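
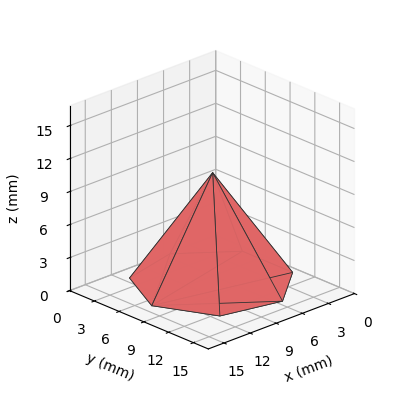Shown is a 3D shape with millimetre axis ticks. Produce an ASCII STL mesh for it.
Reading the render: the shape is a regular 7-sided pyramid, base circumscribed radius ≈ 7 mm, apex at z ≈ 10 mm (dimensions read to the nearest mm from the axis ticks). For the STL, each face is triangulated and given an outward normal.

solid part
  facet normal 0.0000 0.0000 -1.0000
    outer loop
      vertex 5.44 13.82 0.00
      vertex 11.36 12.47 0.00
      vertex 14.00 7.00 0.00
    endloop
  endfacet
  facet normal 0.0000 0.0000 -1.0000
    outer loop
      vertex 0.69 10.04 0.00
      vertex 5.44 13.82 0.00
      vertex 14.00 7.00 0.00
    endloop
  endfacet
  facet normal 0.0000 0.0000 -1.0000
    outer loop
      vertex 0.69 3.96 0.00
      vertex 0.69 10.04 0.00
      vertex 14.00 7.00 0.00
    endloop
  endfacet
  facet normal 0.0000 0.0000 -1.0000
    outer loop
      vertex 5.44 0.18 0.00
      vertex 0.69 3.96 0.00
      vertex 14.00 7.00 0.00
    endloop
  endfacet
  facet normal 0.0000 0.0000 -1.0000
    outer loop
      vertex 11.36 1.53 0.00
      vertex 5.44 0.18 0.00
      vertex 14.00 7.00 0.00
    endloop
  endfacet
  facet normal 0.7618 0.3677 0.5333
    outer loop
      vertex 14.00 7.00 0.00
      vertex 11.36 12.47 0.00
      vertex 7.00 7.00 10.00
    endloop
  endfacet
  facet normal 0.1881 0.8248 0.5332
    outer loop
      vertex 11.36 12.47 0.00
      vertex 5.44 13.82 0.00
      vertex 7.00 7.00 10.00
    endloop
  endfacet
  facet normal -0.5267 0.6618 0.5335
    outer loop
      vertex 5.44 13.82 0.00
      vertex 0.69 10.04 0.00
      vertex 7.00 7.00 10.00
    endloop
  endfacet
  facet normal -0.8457 0.0000 0.5336
    outer loop
      vertex 0.69 10.04 0.00
      vertex 0.69 3.96 0.00
      vertex 7.00 7.00 10.00
    endloop
  endfacet
  facet normal -0.5267 -0.6618 0.5335
    outer loop
      vertex 0.69 3.96 0.00
      vertex 5.44 0.18 0.00
      vertex 7.00 7.00 10.00
    endloop
  endfacet
  facet normal 0.1881 -0.8248 0.5332
    outer loop
      vertex 5.44 0.18 0.00
      vertex 11.36 1.53 0.00
      vertex 7.00 7.00 10.00
    endloop
  endfacet
  facet normal 0.7618 -0.3677 0.5333
    outer loop
      vertex 11.36 1.53 0.00
      vertex 14.00 7.00 0.00
      vertex 7.00 7.00 10.00
    endloop
  endfacet
endsolid part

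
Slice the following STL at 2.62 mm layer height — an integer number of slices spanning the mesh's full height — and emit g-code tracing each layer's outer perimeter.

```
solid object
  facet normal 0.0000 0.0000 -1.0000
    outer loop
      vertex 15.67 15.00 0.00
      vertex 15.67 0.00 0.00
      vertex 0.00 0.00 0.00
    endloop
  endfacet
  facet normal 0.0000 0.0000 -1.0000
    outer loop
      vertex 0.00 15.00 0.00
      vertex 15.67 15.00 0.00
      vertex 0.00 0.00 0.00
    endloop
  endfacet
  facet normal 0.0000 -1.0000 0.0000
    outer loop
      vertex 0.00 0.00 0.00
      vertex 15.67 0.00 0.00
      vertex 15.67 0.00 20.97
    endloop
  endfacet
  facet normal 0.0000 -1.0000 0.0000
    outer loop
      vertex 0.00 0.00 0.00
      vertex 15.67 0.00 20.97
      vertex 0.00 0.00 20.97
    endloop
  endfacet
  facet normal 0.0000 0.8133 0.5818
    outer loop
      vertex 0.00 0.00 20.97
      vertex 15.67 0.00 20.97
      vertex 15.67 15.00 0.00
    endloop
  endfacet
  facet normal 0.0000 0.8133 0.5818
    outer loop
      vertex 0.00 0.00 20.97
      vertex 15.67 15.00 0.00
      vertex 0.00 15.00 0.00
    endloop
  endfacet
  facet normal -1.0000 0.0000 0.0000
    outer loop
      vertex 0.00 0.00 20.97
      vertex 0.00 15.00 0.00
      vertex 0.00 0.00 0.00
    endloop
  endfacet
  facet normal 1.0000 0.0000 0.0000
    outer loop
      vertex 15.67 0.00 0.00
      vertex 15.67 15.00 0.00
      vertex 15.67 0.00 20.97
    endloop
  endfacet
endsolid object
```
; perimeter-only toolpath
G21 ; units = mm
G90 ; absolute positioning
G28 ; home
; layer 1
G0 Z2.62
G0 X0.00 Y0.00
G1 X15.67 Y0.00
G1 X15.67 Y13.12
G1 X0.00 Y13.12
G1 X0.00 Y0.00
; layer 2
G0 Z5.24
G0 X0.00 Y0.00
G1 X15.67 Y0.00
G1 X15.67 Y11.25
G1 X0.00 Y11.25
G1 X0.00 Y0.00
; layer 3
G0 Z7.86
G0 X0.00 Y0.00
G1 X15.67 Y0.00
G1 X15.67 Y9.38
G1 X0.00 Y9.38
G1 X0.00 Y0.00
; layer 4
G0 Z10.48
G0 X0.00 Y0.00
G1 X15.67 Y0.00
G1 X15.67 Y7.50
G1 X0.00 Y7.50
G1 X0.00 Y0.00
; layer 5
G0 Z13.11
G0 X0.00 Y0.00
G1 X15.67 Y0.00
G1 X15.67 Y5.62
G1 X0.00 Y5.62
G1 X0.00 Y0.00
; layer 6
G0 Z15.73
G0 X0.00 Y0.00
G1 X15.67 Y0.00
G1 X15.67 Y3.75
G1 X0.00 Y3.75
G1 X0.00 Y0.00
; layer 7
G0 Z18.35
G0 X0.00 Y0.00
G1 X15.67 Y0.00
G1 X15.67 Y1.88
G1 X0.00 Y1.88
G1 X0.00 Y0.00
M2 ; end

The solid is a wedge (ramp): 15.7 × 15 mm base, rising to 21 mm along the y=0 edge and sloping linearly to z=0 at y=15. Slicing at Δz = 2.62 mm — 8 equal slices spanning the solid's height, so layer i sits at z = i·h/8 — gives 7 non-empty perimeters. Each is a 4-segment closed polygon; G0 lifts to the layer z and rapids to the start vertex, then G1 traces the edges. The cross-section shrinks linearly with z (the slice at the apex is degenerate and omitted).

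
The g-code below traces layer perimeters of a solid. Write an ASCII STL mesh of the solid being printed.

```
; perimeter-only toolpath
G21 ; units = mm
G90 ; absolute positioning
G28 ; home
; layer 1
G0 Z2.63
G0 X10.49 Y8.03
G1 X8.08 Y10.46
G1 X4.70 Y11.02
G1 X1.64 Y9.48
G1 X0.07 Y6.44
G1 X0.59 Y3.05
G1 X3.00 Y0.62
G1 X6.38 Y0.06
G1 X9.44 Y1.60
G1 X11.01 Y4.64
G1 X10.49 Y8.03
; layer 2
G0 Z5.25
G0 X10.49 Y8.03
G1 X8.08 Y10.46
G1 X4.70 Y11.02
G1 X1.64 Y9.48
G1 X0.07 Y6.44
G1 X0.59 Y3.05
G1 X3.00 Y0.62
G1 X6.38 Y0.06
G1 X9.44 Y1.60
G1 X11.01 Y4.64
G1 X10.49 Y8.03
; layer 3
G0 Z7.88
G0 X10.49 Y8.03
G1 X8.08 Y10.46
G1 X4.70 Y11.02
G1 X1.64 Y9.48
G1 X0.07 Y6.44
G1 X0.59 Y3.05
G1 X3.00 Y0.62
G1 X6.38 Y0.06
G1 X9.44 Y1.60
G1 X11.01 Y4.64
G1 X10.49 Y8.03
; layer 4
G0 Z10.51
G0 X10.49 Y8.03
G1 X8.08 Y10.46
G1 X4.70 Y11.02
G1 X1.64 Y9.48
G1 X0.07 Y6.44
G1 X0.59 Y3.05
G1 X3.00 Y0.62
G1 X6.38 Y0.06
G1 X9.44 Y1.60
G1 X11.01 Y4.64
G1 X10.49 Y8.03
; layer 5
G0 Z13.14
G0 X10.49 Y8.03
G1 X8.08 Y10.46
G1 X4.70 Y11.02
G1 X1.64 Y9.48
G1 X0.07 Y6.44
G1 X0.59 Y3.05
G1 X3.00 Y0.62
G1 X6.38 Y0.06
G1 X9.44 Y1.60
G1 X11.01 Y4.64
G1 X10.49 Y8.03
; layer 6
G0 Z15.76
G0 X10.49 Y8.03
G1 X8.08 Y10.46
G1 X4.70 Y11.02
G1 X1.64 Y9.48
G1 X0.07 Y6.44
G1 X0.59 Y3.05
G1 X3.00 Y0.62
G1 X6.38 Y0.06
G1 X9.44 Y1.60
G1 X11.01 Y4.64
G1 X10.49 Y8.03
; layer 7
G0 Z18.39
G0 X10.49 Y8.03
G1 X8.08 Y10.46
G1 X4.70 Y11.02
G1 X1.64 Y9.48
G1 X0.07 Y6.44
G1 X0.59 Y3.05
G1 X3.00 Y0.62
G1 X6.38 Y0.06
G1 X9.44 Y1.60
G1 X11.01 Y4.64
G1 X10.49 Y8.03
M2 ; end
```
solid part
  facet normal 0.0000 0.0000 -1.0000
    outer loop
      vertex 4.70 11.02 0.00
      vertex 8.08 10.46 0.00
      vertex 10.49 8.03 0.00
    endloop
  endfacet
  facet normal 0.0000 0.0000 -1.0000
    outer loop
      vertex 1.64 9.48 0.00
      vertex 4.70 11.02 0.00
      vertex 10.49 8.03 0.00
    endloop
  endfacet
  facet normal 0.0000 0.0000 -1.0000
    outer loop
      vertex 0.07 6.44 0.00
      vertex 1.64 9.48 0.00
      vertex 10.49 8.03 0.00
    endloop
  endfacet
  facet normal 0.0000 0.0000 -1.0000
    outer loop
      vertex 0.59 3.05 0.00
      vertex 0.07 6.44 0.00
      vertex 10.49 8.03 0.00
    endloop
  endfacet
  facet normal 0.0000 0.0000 -1.0000
    outer loop
      vertex 3.00 0.62 0.00
      vertex 0.59 3.05 0.00
      vertex 10.49 8.03 0.00
    endloop
  endfacet
  facet normal 0.0000 0.0000 -1.0000
    outer loop
      vertex 6.38 0.06 0.00
      vertex 3.00 0.62 0.00
      vertex 10.49 8.03 0.00
    endloop
  endfacet
  facet normal 0.0000 0.0000 -1.0000
    outer loop
      vertex 9.44 1.60 0.00
      vertex 6.38 0.06 0.00
      vertex 10.49 8.03 0.00
    endloop
  endfacet
  facet normal 0.0000 0.0000 -1.0000
    outer loop
      vertex 11.01 4.64 0.00
      vertex 9.44 1.60 0.00
      vertex 10.49 8.03 0.00
    endloop
  endfacet
  facet normal 0.0000 0.0000 1.0000
    outer loop
      vertex 10.49 8.03 18.39
      vertex 8.08 10.46 18.39
      vertex 4.70 11.02 18.39
    endloop
  endfacet
  facet normal 0.0000 0.0000 1.0000
    outer loop
      vertex 10.49 8.03 18.39
      vertex 4.70 11.02 18.39
      vertex 1.64 9.48 18.39
    endloop
  endfacet
  facet normal 0.0000 0.0000 1.0000
    outer loop
      vertex 10.49 8.03 18.39
      vertex 1.64 9.48 18.39
      vertex 0.07 6.44 18.39
    endloop
  endfacet
  facet normal 0.0000 0.0000 1.0000
    outer loop
      vertex 10.49 8.03 18.39
      vertex 0.07 6.44 18.39
      vertex 0.59 3.05 18.39
    endloop
  endfacet
  facet normal 0.0000 0.0000 1.0000
    outer loop
      vertex 10.49 8.03 18.39
      vertex 0.59 3.05 18.39
      vertex 3.00 0.62 18.39
    endloop
  endfacet
  facet normal 0.0000 0.0000 1.0000
    outer loop
      vertex 10.49 8.03 18.39
      vertex 3.00 0.62 18.39
      vertex 6.38 0.06 18.39
    endloop
  endfacet
  facet normal 0.0000 0.0000 1.0000
    outer loop
      vertex 10.49 8.03 18.39
      vertex 6.38 0.06 18.39
      vertex 9.44 1.60 18.39
    endloop
  endfacet
  facet normal 0.0000 0.0000 1.0000
    outer loop
      vertex 10.49 8.03 18.39
      vertex 9.44 1.60 18.39
      vertex 11.01 4.64 18.39
    endloop
  endfacet
  facet normal 0.7100 0.7042 0.0000
    outer loop
      vertex 10.49 8.03 0.00
      vertex 8.08 10.46 0.00
      vertex 8.08 10.46 18.39
    endloop
  endfacet
  facet normal 0.7100 0.7042 0.0000
    outer loop
      vertex 10.49 8.03 0.00
      vertex 8.08 10.46 18.39
      vertex 10.49 8.03 18.39
    endloop
  endfacet
  facet normal 0.1635 0.9866 0.0000
    outer loop
      vertex 8.08 10.46 0.00
      vertex 4.70 11.02 0.00
      vertex 4.70 11.02 18.39
    endloop
  endfacet
  facet normal 0.1635 0.9866 0.0000
    outer loop
      vertex 8.08 10.46 0.00
      vertex 4.70 11.02 18.39
      vertex 8.08 10.46 18.39
    endloop
  endfacet
  facet normal -0.4495 0.8933 0.0000
    outer loop
      vertex 4.70 11.02 0.00
      vertex 1.64 9.48 0.00
      vertex 1.64 9.48 18.39
    endloop
  endfacet
  facet normal -0.4495 0.8933 0.0000
    outer loop
      vertex 4.70 11.02 0.00
      vertex 1.64 9.48 18.39
      vertex 4.70 11.02 18.39
    endloop
  endfacet
  facet normal -0.8885 0.4589 0.0000
    outer loop
      vertex 1.64 9.48 0.00
      vertex 0.07 6.44 0.00
      vertex 0.07 6.44 18.39
    endloop
  endfacet
  facet normal -0.8885 0.4589 0.0000
    outer loop
      vertex 1.64 9.48 0.00
      vertex 0.07 6.44 18.39
      vertex 1.64 9.48 18.39
    endloop
  endfacet
  facet normal -0.9884 -0.1516 0.0000
    outer loop
      vertex 0.07 6.44 0.00
      vertex 0.59 3.05 0.00
      vertex 0.59 3.05 18.39
    endloop
  endfacet
  facet normal -0.9884 -0.1516 0.0000
    outer loop
      vertex 0.07 6.44 0.00
      vertex 0.59 3.05 18.39
      vertex 0.07 6.44 18.39
    endloop
  endfacet
  facet normal -0.7100 -0.7042 0.0000
    outer loop
      vertex 0.59 3.05 0.00
      vertex 3.00 0.62 0.00
      vertex 3.00 0.62 18.39
    endloop
  endfacet
  facet normal -0.7100 -0.7042 0.0000
    outer loop
      vertex 0.59 3.05 0.00
      vertex 3.00 0.62 18.39
      vertex 0.59 3.05 18.39
    endloop
  endfacet
  facet normal -0.1635 -0.9866 0.0000
    outer loop
      vertex 3.00 0.62 0.00
      vertex 6.38 0.06 0.00
      vertex 6.38 0.06 18.39
    endloop
  endfacet
  facet normal -0.1635 -0.9866 0.0000
    outer loop
      vertex 3.00 0.62 0.00
      vertex 6.38 0.06 18.39
      vertex 3.00 0.62 18.39
    endloop
  endfacet
  facet normal 0.4495 -0.8933 0.0000
    outer loop
      vertex 6.38 0.06 0.00
      vertex 9.44 1.60 0.00
      vertex 9.44 1.60 18.39
    endloop
  endfacet
  facet normal 0.4495 -0.8933 0.0000
    outer loop
      vertex 6.38 0.06 0.00
      vertex 9.44 1.60 18.39
      vertex 6.38 0.06 18.39
    endloop
  endfacet
  facet normal 0.8885 -0.4589 0.0000
    outer loop
      vertex 9.44 1.60 0.00
      vertex 11.01 4.64 0.00
      vertex 11.01 4.64 18.39
    endloop
  endfacet
  facet normal 0.8885 -0.4589 0.0000
    outer loop
      vertex 9.44 1.60 0.00
      vertex 11.01 4.64 18.39
      vertex 9.44 1.60 18.39
    endloop
  endfacet
  facet normal 0.9884 0.1516 0.0000
    outer loop
      vertex 11.01 4.64 0.00
      vertex 10.49 8.03 0.00
      vertex 10.49 8.03 18.39
    endloop
  endfacet
  facet normal 0.9884 0.1516 0.0000
    outer loop
      vertex 11.01 4.64 0.00
      vertex 10.49 8.03 18.39
      vertex 11.01 4.64 18.39
    endloop
  endfacet
endsolid part

The G0 Z moves step by Δz≈2.63 mm. Every layer's G1 loop is the same polygon, so the solid is a straight extrusion of it from z=0 to z≈18.4. Closing with flat bottom and top caps and triangulating gives 36 facets — a regular 10-sided prism (a cylinder approximated with 10 flat sides), circumscribed radius ≈ 5.54 mm, height ≈ 18.4 mm.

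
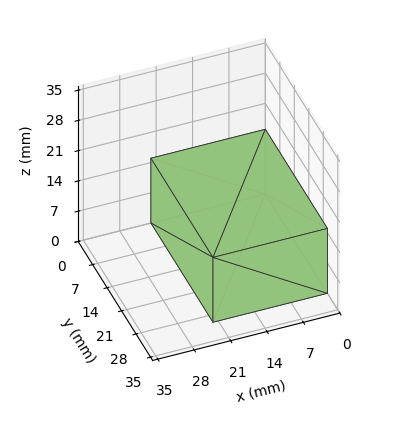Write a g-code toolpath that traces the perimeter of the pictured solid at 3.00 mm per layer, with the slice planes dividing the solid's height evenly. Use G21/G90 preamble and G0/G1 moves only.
Reading the render: the shape is a rectangular box, roughly 22 × 30 mm footprint and 15 mm tall (dimensions read to the nearest mm from the axis ticks). For the g-code, the solid's height is divided into equal slices at the stated Δz and each level perimeter traced with G1 moves after a G0 lift.

; perimeter-only toolpath
G21 ; units = mm
G90 ; absolute positioning
G28 ; home
; layer 1
G0 Z3.00
G0 X0.00 Y0.00
G1 X22.00 Y0.00
G1 X22.00 Y30.00
G1 X0.00 Y30.00
G1 X0.00 Y0.00
; layer 2
G0 Z6.00
G0 X0.00 Y0.00
G1 X22.00 Y0.00
G1 X22.00 Y30.00
G1 X0.00 Y30.00
G1 X0.00 Y0.00
; layer 3
G0 Z9.00
G0 X0.00 Y0.00
G1 X22.00 Y0.00
G1 X22.00 Y30.00
G1 X0.00 Y30.00
G1 X0.00 Y0.00
; layer 4
G0 Z12.00
G0 X0.00 Y0.00
G1 X22.00 Y0.00
G1 X22.00 Y30.00
G1 X0.00 Y30.00
G1 X0.00 Y0.00
; layer 5
G0 Z15.00
G0 X0.00 Y0.00
G1 X22.00 Y0.00
G1 X22.00 Y30.00
G1 X0.00 Y30.00
G1 X0.00 Y0.00
M2 ; end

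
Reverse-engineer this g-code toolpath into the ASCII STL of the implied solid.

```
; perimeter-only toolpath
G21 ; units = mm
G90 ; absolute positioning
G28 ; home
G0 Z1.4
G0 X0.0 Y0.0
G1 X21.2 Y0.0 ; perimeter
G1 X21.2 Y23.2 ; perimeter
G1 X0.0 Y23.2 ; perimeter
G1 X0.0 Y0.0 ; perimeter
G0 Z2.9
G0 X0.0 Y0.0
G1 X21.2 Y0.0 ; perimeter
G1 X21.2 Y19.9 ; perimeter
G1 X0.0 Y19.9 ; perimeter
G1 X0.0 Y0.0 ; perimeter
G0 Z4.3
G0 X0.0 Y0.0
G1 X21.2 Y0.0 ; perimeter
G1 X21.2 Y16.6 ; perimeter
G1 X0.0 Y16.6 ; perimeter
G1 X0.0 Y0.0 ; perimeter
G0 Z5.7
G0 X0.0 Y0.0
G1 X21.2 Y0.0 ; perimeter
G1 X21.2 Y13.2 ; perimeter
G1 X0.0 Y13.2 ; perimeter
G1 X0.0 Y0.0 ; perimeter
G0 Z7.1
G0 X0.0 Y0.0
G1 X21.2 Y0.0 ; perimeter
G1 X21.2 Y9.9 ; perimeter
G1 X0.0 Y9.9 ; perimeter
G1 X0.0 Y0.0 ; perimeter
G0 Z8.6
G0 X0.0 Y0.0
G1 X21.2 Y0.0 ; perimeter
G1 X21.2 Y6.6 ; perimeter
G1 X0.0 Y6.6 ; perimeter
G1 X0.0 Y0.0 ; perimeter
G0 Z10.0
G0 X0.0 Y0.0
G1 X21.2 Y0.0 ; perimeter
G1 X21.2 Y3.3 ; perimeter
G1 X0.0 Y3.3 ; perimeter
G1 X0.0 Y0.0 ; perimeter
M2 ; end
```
solid part
  facet normal 0.0000 0.0000 -1.0000
    outer loop
      vertex 21.2 26.5 0.0
      vertex 21.2 0.0 0.0
      vertex 0.0 0.0 0.0
    endloop
  endfacet
  facet normal 0.0000 0.0000 -1.0000
    outer loop
      vertex 0.0 26.5 0.0
      vertex 21.2 26.5 0.0
      vertex 0.0 0.0 0.0
    endloop
  endfacet
  facet normal 0.0000 -1.0000 0.0000
    outer loop
      vertex 0.0 0.0 0.0
      vertex 21.2 0.0 0.0
      vertex 21.2 0.0 11.4
    endloop
  endfacet
  facet normal 0.0000 -1.0000 0.0000
    outer loop
      vertex 0.0 0.0 0.0
      vertex 21.2 0.0 11.4
      vertex 0.0 0.0 11.4
    endloop
  endfacet
  facet normal 0.0000 0.3952 0.9186
    outer loop
      vertex 0.0 0.0 11.4
      vertex 21.2 0.0 11.4
      vertex 21.2 26.5 0.0
    endloop
  endfacet
  facet normal 0.0000 0.3952 0.9186
    outer loop
      vertex 0.0 0.0 11.4
      vertex 21.2 26.5 0.0
      vertex 0.0 26.5 0.0
    endloop
  endfacet
  facet normal -1.0000 0.0000 0.0000
    outer loop
      vertex 0.0 0.0 11.4
      vertex 0.0 26.5 0.0
      vertex 0.0 0.0 0.0
    endloop
  endfacet
  facet normal 1.0000 0.0000 0.0000
    outer loop
      vertex 21.2 0.0 0.0
      vertex 21.2 26.5 0.0
      vertex 21.2 0.0 11.4
    endloop
  endfacet
endsolid part

The G0 Z moves step by Δz≈1.4 mm. The G1 loops shrink linearly with z, so the solid tapers from its base footprint up to z≈11.4. Closing with a flat bottom cap and the tapered top and triangulating gives 8 facets — a wedge (ramp): 21.2 × 26.5 mm base, rising to 11.4 mm along the y=0 edge and sloping linearly to z=0 at y=26.5.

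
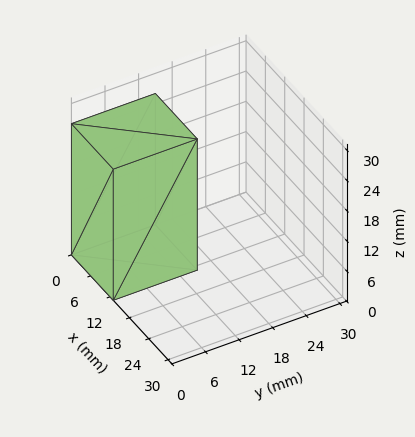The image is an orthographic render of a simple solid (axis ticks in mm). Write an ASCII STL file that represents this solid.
Reading the render: the shape is a rectangular box, roughly 13 × 15 mm footprint and 26 mm tall (dimensions read to the nearest mm from the axis ticks). For the STL, each face is triangulated and given an outward normal.

solid part
  facet normal 0.0000 0.0000 -1.0000
    outer loop
      vertex 13.0 15.0 0.0
      vertex 13.0 0.0 0.0
      vertex 0.0 0.0 0.0
    endloop
  endfacet
  facet normal 0.0000 0.0000 -1.0000
    outer loop
      vertex 0.0 15.0 0.0
      vertex 13.0 15.0 0.0
      vertex 0.0 0.0 0.0
    endloop
  endfacet
  facet normal 0.0000 0.0000 1.0000
    outer loop
      vertex 0.0 0.0 26.0
      vertex 13.0 0.0 26.0
      vertex 13.0 15.0 26.0
    endloop
  endfacet
  facet normal 0.0000 0.0000 1.0000
    outer loop
      vertex 0.0 0.0 26.0
      vertex 13.0 15.0 26.0
      vertex 0.0 15.0 26.0
    endloop
  endfacet
  facet normal 0.0000 -1.0000 0.0000
    outer loop
      vertex 0.0 0.0 0.0
      vertex 13.0 0.0 0.0
      vertex 13.0 0.0 26.0
    endloop
  endfacet
  facet normal 0.0000 -1.0000 0.0000
    outer loop
      vertex 0.0 0.0 0.0
      vertex 13.0 0.0 26.0
      vertex 0.0 0.0 26.0
    endloop
  endfacet
  facet normal 0.0000 1.0000 0.0000
    outer loop
      vertex 13.0 15.0 26.0
      vertex 13.0 15.0 0.0
      vertex 0.0 15.0 0.0
    endloop
  endfacet
  facet normal 0.0000 1.0000 0.0000
    outer loop
      vertex 0.0 15.0 26.0
      vertex 13.0 15.0 26.0
      vertex 0.0 15.0 0.0
    endloop
  endfacet
  facet normal -1.0000 0.0000 0.0000
    outer loop
      vertex 0.0 15.0 26.0
      vertex 0.0 15.0 0.0
      vertex 0.0 0.0 0.0
    endloop
  endfacet
  facet normal -1.0000 0.0000 0.0000
    outer loop
      vertex 0.0 0.0 26.0
      vertex 0.0 15.0 26.0
      vertex 0.0 0.0 0.0
    endloop
  endfacet
  facet normal 1.0000 0.0000 0.0000
    outer loop
      vertex 13.0 0.0 0.0
      vertex 13.0 15.0 0.0
      vertex 13.0 15.0 26.0
    endloop
  endfacet
  facet normal 1.0000 0.0000 0.0000
    outer loop
      vertex 13.0 0.0 0.0
      vertex 13.0 15.0 26.0
      vertex 13.0 0.0 26.0
    endloop
  endfacet
endsolid part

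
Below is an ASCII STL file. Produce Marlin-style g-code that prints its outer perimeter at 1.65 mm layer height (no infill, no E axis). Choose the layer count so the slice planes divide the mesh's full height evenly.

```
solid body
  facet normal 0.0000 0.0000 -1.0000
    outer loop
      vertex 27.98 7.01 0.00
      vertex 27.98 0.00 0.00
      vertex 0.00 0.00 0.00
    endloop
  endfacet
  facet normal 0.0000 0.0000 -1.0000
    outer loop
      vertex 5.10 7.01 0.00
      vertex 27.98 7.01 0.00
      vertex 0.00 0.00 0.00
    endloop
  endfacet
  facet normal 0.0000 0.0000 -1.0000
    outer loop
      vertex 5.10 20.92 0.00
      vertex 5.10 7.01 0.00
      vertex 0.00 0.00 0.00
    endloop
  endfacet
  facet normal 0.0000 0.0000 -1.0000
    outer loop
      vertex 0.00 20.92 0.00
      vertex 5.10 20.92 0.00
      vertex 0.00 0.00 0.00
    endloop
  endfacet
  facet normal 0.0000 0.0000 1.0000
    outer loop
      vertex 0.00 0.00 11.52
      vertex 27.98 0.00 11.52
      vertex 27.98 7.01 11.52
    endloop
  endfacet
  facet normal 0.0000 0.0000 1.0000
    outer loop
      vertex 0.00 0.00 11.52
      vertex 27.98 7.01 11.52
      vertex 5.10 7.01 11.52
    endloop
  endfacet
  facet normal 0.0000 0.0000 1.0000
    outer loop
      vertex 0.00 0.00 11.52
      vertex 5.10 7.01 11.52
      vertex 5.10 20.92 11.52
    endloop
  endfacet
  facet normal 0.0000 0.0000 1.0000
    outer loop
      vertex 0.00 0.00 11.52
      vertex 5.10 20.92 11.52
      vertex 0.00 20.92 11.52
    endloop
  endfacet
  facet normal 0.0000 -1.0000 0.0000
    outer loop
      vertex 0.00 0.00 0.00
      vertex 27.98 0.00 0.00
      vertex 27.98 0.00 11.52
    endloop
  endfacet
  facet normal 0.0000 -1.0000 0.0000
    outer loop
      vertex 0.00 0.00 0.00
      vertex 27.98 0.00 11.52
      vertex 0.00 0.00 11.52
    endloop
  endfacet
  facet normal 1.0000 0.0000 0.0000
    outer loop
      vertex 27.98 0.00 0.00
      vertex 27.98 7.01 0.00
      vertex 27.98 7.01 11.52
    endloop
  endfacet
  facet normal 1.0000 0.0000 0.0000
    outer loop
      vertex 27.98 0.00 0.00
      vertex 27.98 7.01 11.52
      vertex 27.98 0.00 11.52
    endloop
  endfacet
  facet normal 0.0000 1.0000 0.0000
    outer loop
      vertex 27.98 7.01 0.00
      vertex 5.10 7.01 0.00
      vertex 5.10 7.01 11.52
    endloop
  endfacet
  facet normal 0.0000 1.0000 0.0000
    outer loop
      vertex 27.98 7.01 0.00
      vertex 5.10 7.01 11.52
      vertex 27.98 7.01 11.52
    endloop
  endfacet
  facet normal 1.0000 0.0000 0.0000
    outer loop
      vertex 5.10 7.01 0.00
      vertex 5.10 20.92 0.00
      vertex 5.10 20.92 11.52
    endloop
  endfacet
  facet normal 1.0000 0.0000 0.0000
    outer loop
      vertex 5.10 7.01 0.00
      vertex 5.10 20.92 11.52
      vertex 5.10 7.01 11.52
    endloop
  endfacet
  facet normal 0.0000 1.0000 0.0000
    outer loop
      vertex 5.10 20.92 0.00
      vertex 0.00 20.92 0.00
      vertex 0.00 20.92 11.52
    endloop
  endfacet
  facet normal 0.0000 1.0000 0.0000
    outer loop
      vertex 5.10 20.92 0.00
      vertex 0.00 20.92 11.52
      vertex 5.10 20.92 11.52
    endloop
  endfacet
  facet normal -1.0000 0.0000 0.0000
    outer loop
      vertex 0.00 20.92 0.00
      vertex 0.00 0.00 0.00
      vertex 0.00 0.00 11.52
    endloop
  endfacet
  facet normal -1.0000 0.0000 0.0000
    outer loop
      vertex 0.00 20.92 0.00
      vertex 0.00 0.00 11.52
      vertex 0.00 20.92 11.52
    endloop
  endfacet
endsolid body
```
; perimeter-only toolpath
G21 ; units = mm
G90 ; absolute positioning
G28 ; home
; layer 1
G0 Z1.65
G0 X0.00 Y0.00
G1 X27.98 Y0.00
G1 X27.98 Y7.01
G1 X5.10 Y7.01
G1 X5.10 Y20.92
G1 X0.00 Y20.92
G1 X0.00 Y0.00
; layer 2
G0 Z3.29
G0 X0.00 Y0.00
G1 X27.98 Y0.00
G1 X27.98 Y7.01
G1 X5.10 Y7.01
G1 X5.10 Y20.92
G1 X0.00 Y20.92
G1 X0.00 Y0.00
; layer 3
G0 Z4.94
G0 X0.00 Y0.00
G1 X27.98 Y0.00
G1 X27.98 Y7.01
G1 X5.10 Y7.01
G1 X5.10 Y20.92
G1 X0.00 Y20.92
G1 X0.00 Y0.00
; layer 4
G0 Z6.58
G0 X0.00 Y0.00
G1 X27.98 Y0.00
G1 X27.98 Y7.01
G1 X5.10 Y7.01
G1 X5.10 Y20.92
G1 X0.00 Y20.92
G1 X0.00 Y0.00
; layer 5
G0 Z8.23
G0 X0.00 Y0.00
G1 X27.98 Y0.00
G1 X27.98 Y7.01
G1 X5.10 Y7.01
G1 X5.10 Y20.92
G1 X0.00 Y20.92
G1 X0.00 Y0.00
; layer 6
G0 Z9.87
G0 X0.00 Y0.00
G1 X27.98 Y0.00
G1 X27.98 Y7.01
G1 X5.10 Y7.01
G1 X5.10 Y20.92
G1 X0.00 Y20.92
G1 X0.00 Y0.00
; layer 7
G0 Z11.52
G0 X0.00 Y0.00
G1 X27.98 Y0.00
G1 X27.98 Y7.01
G1 X5.10 Y7.01
G1 X5.10 Y20.92
G1 X0.00 Y20.92
G1 X0.00 Y0.00
M2 ; end

The solid is an L-shaped prism: outer 28 × 20.9 mm, arm thicknesses ≈ 7.01 mm (horizontal) and 5.1 mm (vertical), extruded 11.5 mm in z. Slicing at Δz = 1.65 mm — 7 equal slices spanning the solid's height, so layer i sits at z = i·h/7 — gives 7 non-empty perimeters. Each is a 6-segment closed polygon; G0 lifts to the layer z and rapids to the start vertex, then G1 traces the edges.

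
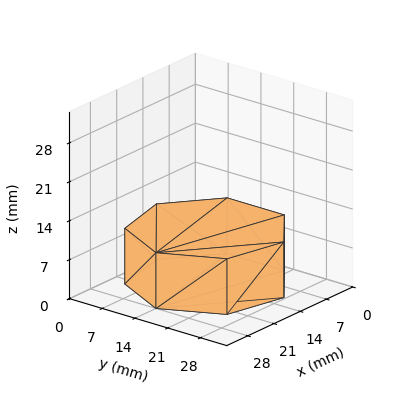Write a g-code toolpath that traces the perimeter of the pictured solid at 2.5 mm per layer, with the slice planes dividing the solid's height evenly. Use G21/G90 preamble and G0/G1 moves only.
Reading the render: the shape is a regular 7-sided prism (a cylinder approximated with 7 flat sides), circumscribed radius ≈ 14 mm, height ≈ 10 mm (dimensions read to the nearest mm from the axis ticks). For the g-code, the solid's height is divided into equal slices at the stated Δz and each level perimeter traced with G1 moves after a G0 lift.

; perimeter-only toolpath
G21 ; units = mm
G90 ; absolute positioning
G28 ; home
; layer 1
G0 Z2.5
G0 X28.0 Y14.0
G1 X22.7 Y24.9
G1 X10.9 Y27.6
G1 X1.4 Y20.1
G1 X1.4 Y7.9
G1 X10.9 Y0.4
G1 X22.7 Y3.1
G1 X28.0 Y14.0
; layer 2
G0 Z5.0
G0 X28.0 Y14.0
G1 X22.7 Y24.9
G1 X10.9 Y27.6
G1 X1.4 Y20.1
G1 X1.4 Y7.9
G1 X10.9 Y0.4
G1 X22.7 Y3.1
G1 X28.0 Y14.0
; layer 3
G0 Z7.5
G0 X28.0 Y14.0
G1 X22.7 Y24.9
G1 X10.9 Y27.6
G1 X1.4 Y20.1
G1 X1.4 Y7.9
G1 X10.9 Y0.4
G1 X22.7 Y3.1
G1 X28.0 Y14.0
; layer 4
G0 Z10.0
G0 X28.0 Y14.0
G1 X22.7 Y24.9
G1 X10.9 Y27.6
G1 X1.4 Y20.1
G1 X1.4 Y7.9
G1 X10.9 Y0.4
G1 X22.7 Y3.1
G1 X28.0 Y14.0
M2 ; end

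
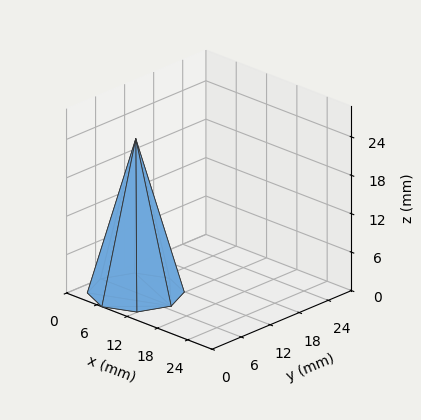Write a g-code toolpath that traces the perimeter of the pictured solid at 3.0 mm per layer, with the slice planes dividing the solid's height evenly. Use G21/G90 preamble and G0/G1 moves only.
Reading the render: the shape is a regular 8-sided pyramid, base circumscribed radius ≈ 7 mm, apex at z ≈ 24 mm (dimensions read to the nearest mm from the axis ticks). For the g-code, the solid's height is divided into equal slices at the stated Δz and each level perimeter traced with G1 moves after a G0 lift.

; perimeter-only toolpath
G21 ; units = mm
G90 ; absolute positioning
G28 ; home
; layer 1
G0 Z3.0
G0 X13.1 Y7.0
G1 X11.3 Y11.3
G1 X7.0 Y13.1
G1 X2.7 Y11.3
G1 X0.9 Y7.0
G1 X2.7 Y2.7
G1 X7.0 Y0.9
G1 X11.3 Y2.7
G1 X13.1 Y7.0
; layer 2
G0 Z6.0
G0 X12.2 Y7.0
G1 X10.7 Y10.7
G1 X7.0 Y12.2
G1 X3.3 Y10.7
G1 X1.8 Y7.0
G1 X3.3 Y3.3
G1 X7.0 Y1.8
G1 X10.7 Y3.3
G1 X12.2 Y7.0
; layer 3
G0 Z9.0
G0 X11.4 Y7.0
G1 X10.1 Y10.1
G1 X7.0 Y11.4
G1 X3.9 Y10.1
G1 X2.6 Y7.0
G1 X3.9 Y3.9
G1 X7.0 Y2.6
G1 X10.1 Y3.9
G1 X11.4 Y7.0
; layer 4
G0 Z12.0
G0 X10.5 Y7.0
G1 X9.4 Y9.4
G1 X7.0 Y10.5
G1 X4.5 Y9.4
G1 X3.5 Y7.0
G1 X4.5 Y4.5
G1 X7.0 Y3.5
G1 X9.4 Y4.5
G1 X10.5 Y7.0
; layer 5
G0 Z15.0
G0 X9.6 Y7.0
G1 X8.8 Y8.8
G1 X7.0 Y9.6
G1 X5.2 Y8.8
G1 X4.4 Y7.0
G1 X5.2 Y5.2
G1 X7.0 Y4.4
G1 X8.8 Y5.2
G1 X9.6 Y7.0
; layer 6
G0 Z18.0
G0 X8.8 Y7.0
G1 X8.2 Y8.2
G1 X7.0 Y8.8
G1 X5.8 Y8.2
G1 X5.2 Y7.0
G1 X5.8 Y5.8
G1 X7.0 Y5.2
G1 X8.2 Y5.8
G1 X8.8 Y7.0
; layer 7
G0 Z21.0
G0 X7.9 Y7.0
G1 X7.6 Y7.6
G1 X7.0 Y7.9
G1 X6.4 Y7.6
G1 X6.1 Y7.0
G1 X6.4 Y6.4
G1 X7.0 Y6.1
G1 X7.6 Y6.4
G1 X7.9 Y7.0
M2 ; end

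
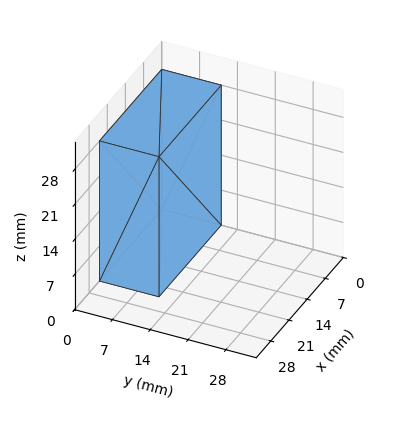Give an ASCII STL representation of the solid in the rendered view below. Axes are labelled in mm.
Reading the render: the shape is a rectangular box, roughly 24 × 11 mm footprint and 28 mm tall (dimensions read to the nearest mm from the axis ticks). For the STL, each face is triangulated and given an outward normal.

solid part
  facet normal 0.0000 0.0000 -1.0000
    outer loop
      vertex 24.0 11.0 0.0
      vertex 24.0 0.0 0.0
      vertex 0.0 0.0 0.0
    endloop
  endfacet
  facet normal 0.0000 0.0000 -1.0000
    outer loop
      vertex 0.0 11.0 0.0
      vertex 24.0 11.0 0.0
      vertex 0.0 0.0 0.0
    endloop
  endfacet
  facet normal 0.0000 0.0000 1.0000
    outer loop
      vertex 0.0 0.0 28.0
      vertex 24.0 0.0 28.0
      vertex 24.0 11.0 28.0
    endloop
  endfacet
  facet normal 0.0000 0.0000 1.0000
    outer loop
      vertex 0.0 0.0 28.0
      vertex 24.0 11.0 28.0
      vertex 0.0 11.0 28.0
    endloop
  endfacet
  facet normal 0.0000 -1.0000 0.0000
    outer loop
      vertex 0.0 0.0 0.0
      vertex 24.0 0.0 0.0
      vertex 24.0 0.0 28.0
    endloop
  endfacet
  facet normal 0.0000 -1.0000 0.0000
    outer loop
      vertex 0.0 0.0 0.0
      vertex 24.0 0.0 28.0
      vertex 0.0 0.0 28.0
    endloop
  endfacet
  facet normal 0.0000 1.0000 0.0000
    outer loop
      vertex 24.0 11.0 28.0
      vertex 24.0 11.0 0.0
      vertex 0.0 11.0 0.0
    endloop
  endfacet
  facet normal 0.0000 1.0000 0.0000
    outer loop
      vertex 0.0 11.0 28.0
      vertex 24.0 11.0 28.0
      vertex 0.0 11.0 0.0
    endloop
  endfacet
  facet normal -1.0000 0.0000 0.0000
    outer loop
      vertex 0.0 11.0 28.0
      vertex 0.0 11.0 0.0
      vertex 0.0 0.0 0.0
    endloop
  endfacet
  facet normal -1.0000 0.0000 0.0000
    outer loop
      vertex 0.0 0.0 28.0
      vertex 0.0 11.0 28.0
      vertex 0.0 0.0 0.0
    endloop
  endfacet
  facet normal 1.0000 0.0000 0.0000
    outer loop
      vertex 24.0 0.0 0.0
      vertex 24.0 11.0 0.0
      vertex 24.0 11.0 28.0
    endloop
  endfacet
  facet normal 1.0000 0.0000 0.0000
    outer loop
      vertex 24.0 0.0 0.0
      vertex 24.0 11.0 28.0
      vertex 24.0 0.0 28.0
    endloop
  endfacet
endsolid part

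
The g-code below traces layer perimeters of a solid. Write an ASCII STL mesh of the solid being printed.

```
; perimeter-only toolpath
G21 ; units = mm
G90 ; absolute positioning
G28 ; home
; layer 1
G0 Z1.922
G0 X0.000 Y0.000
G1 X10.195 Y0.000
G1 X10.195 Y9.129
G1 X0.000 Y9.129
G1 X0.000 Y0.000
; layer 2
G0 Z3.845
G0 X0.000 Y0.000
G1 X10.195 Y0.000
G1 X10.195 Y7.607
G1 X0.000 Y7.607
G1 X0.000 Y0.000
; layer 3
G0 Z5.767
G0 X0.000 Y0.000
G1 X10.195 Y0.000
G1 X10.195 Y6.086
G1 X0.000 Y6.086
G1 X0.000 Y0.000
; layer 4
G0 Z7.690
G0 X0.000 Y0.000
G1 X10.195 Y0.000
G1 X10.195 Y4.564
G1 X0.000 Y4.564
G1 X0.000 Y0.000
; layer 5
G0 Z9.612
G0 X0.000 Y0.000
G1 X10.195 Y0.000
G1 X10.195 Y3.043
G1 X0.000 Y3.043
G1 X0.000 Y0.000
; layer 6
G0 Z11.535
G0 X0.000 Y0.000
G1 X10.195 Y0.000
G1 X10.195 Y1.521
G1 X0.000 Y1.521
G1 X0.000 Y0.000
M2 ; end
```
solid part
  facet normal 0.0000 0.0000 -1.0000
    outer loop
      vertex 10.195 10.650 0.000
      vertex 10.195 0.000 0.000
      vertex 0.000 0.000 0.000
    endloop
  endfacet
  facet normal 0.0000 0.0000 -1.0000
    outer loop
      vertex 0.000 10.650 0.000
      vertex 10.195 10.650 0.000
      vertex 0.000 0.000 0.000
    endloop
  endfacet
  facet normal 0.0000 -1.0000 0.0000
    outer loop
      vertex 0.000 0.000 0.000
      vertex 10.195 0.000 0.000
      vertex 10.195 0.000 13.457
    endloop
  endfacet
  facet normal 0.0000 -1.0000 0.0000
    outer loop
      vertex 0.000 0.000 0.000
      vertex 10.195 0.000 13.457
      vertex 0.000 0.000 13.457
    endloop
  endfacet
  facet normal 0.0000 0.7841 0.6206
    outer loop
      vertex 0.000 0.000 13.457
      vertex 10.195 0.000 13.457
      vertex 10.195 10.650 0.000
    endloop
  endfacet
  facet normal 0.0000 0.7841 0.6206
    outer loop
      vertex 0.000 0.000 13.457
      vertex 10.195 10.650 0.000
      vertex 0.000 10.650 0.000
    endloop
  endfacet
  facet normal -1.0000 0.0000 0.0000
    outer loop
      vertex 0.000 0.000 13.457
      vertex 0.000 10.650 0.000
      vertex 0.000 0.000 0.000
    endloop
  endfacet
  facet normal 1.0000 0.0000 0.0000
    outer loop
      vertex 10.195 0.000 0.000
      vertex 10.195 10.650 0.000
      vertex 10.195 0.000 13.457
    endloop
  endfacet
endsolid part

The G0 Z moves step by Δz≈1.922 mm. The G1 loops shrink linearly with z, so the solid tapers from its base footprint up to z≈13.5. Closing with a flat bottom cap and the tapered top and triangulating gives 8 facets — a wedge (ramp): 10.2 × 10.7 mm base, rising to 13.5 mm along the y=0 edge and sloping linearly to z=0 at y=10.7.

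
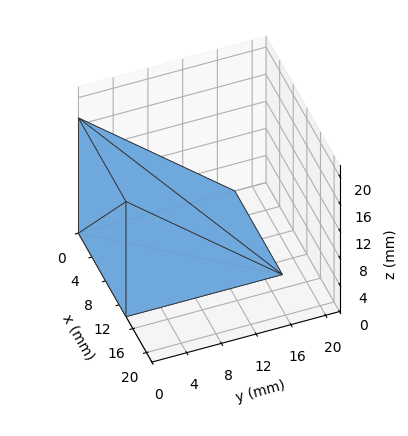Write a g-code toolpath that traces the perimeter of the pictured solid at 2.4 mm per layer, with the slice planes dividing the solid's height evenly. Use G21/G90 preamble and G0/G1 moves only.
Reading the render: the shape is a wedge (ramp): 14 × 18 mm base, rising to 17 mm along the y=0 edge and sloping linearly to z=0 at y=18 (dimensions read to the nearest mm from the axis ticks). For the g-code, the solid's height is divided into equal slices at the stated Δz and each level perimeter traced with G1 moves after a G0 lift.

; perimeter-only toolpath
G21 ; units = mm
G90 ; absolute positioning
G28 ; home
; layer 1
G0 Z2.4
G0 X0.0 Y0.0
G1 X14.0 Y0.0
G1 X14.0 Y15.4
G1 X0.0 Y15.4
G1 X0.0 Y0.0
; layer 2
G0 Z4.9
G0 X0.0 Y0.0
G1 X14.0 Y0.0
G1 X14.0 Y12.9
G1 X0.0 Y12.9
G1 X0.0 Y0.0
; layer 3
G0 Z7.3
G0 X0.0 Y0.0
G1 X14.0 Y0.0
G1 X14.0 Y10.3
G1 X0.0 Y10.3
G1 X0.0 Y0.0
; layer 4
G0 Z9.7
G0 X0.0 Y0.0
G1 X14.0 Y0.0
G1 X14.0 Y7.7
G1 X0.0 Y7.7
G1 X0.0 Y0.0
; layer 5
G0 Z12.1
G0 X0.0 Y0.0
G1 X14.0 Y0.0
G1 X14.0 Y5.1
G1 X0.0 Y5.1
G1 X0.0 Y0.0
; layer 6
G0 Z14.6
G0 X0.0 Y0.0
G1 X14.0 Y0.0
G1 X14.0 Y2.6
G1 X0.0 Y2.6
G1 X0.0 Y0.0
M2 ; end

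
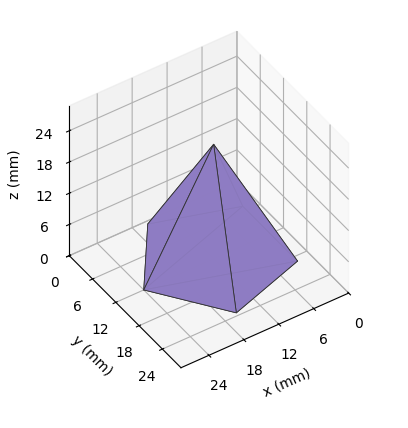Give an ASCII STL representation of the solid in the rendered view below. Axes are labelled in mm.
Reading the render: the shape is a regular 5-sided pyramid, base circumscribed radius ≈ 12 mm, apex at z ≈ 22 mm (dimensions read to the nearest mm from the axis ticks). For the STL, each face is triangulated and given an outward normal.

solid part
  facet normal 0.0000 0.0000 -1.0000
    outer loop
      vertex 2.292 19.053 0.000
      vertex 15.708 23.413 0.000
      vertex 24.000 12.000 0.000
    endloop
  endfacet
  facet normal 0.0000 0.0000 -1.0000
    outer loop
      vertex 2.292 4.947 0.000
      vertex 2.292 19.053 0.000
      vertex 24.000 12.000 0.000
    endloop
  endfacet
  facet normal 0.0000 0.0000 -1.0000
    outer loop
      vertex 15.708 0.587 0.000
      vertex 2.292 4.947 0.000
      vertex 24.000 12.000 0.000
    endloop
  endfacet
  facet normal 0.7402 0.5378 0.4037
    outer loop
      vertex 24.000 12.000 0.000
      vertex 15.708 23.413 0.000
      vertex 12.000 12.000 22.000
    endloop
  endfacet
  facet normal -0.2828 0.8701 0.4037
    outer loop
      vertex 15.708 23.413 0.000
      vertex 2.292 19.053 0.000
      vertex 12.000 12.000 22.000
    endloop
  endfacet
  facet normal -0.9149 0.0000 0.4037
    outer loop
      vertex 2.292 19.053 0.000
      vertex 2.292 4.947 0.000
      vertex 12.000 12.000 22.000
    endloop
  endfacet
  facet normal -0.2828 -0.8701 0.4037
    outer loop
      vertex 2.292 4.947 0.000
      vertex 15.708 0.587 0.000
      vertex 12.000 12.000 22.000
    endloop
  endfacet
  facet normal 0.7402 -0.5378 0.4037
    outer loop
      vertex 15.708 0.587 0.000
      vertex 24.000 12.000 0.000
      vertex 12.000 12.000 22.000
    endloop
  endfacet
endsolid part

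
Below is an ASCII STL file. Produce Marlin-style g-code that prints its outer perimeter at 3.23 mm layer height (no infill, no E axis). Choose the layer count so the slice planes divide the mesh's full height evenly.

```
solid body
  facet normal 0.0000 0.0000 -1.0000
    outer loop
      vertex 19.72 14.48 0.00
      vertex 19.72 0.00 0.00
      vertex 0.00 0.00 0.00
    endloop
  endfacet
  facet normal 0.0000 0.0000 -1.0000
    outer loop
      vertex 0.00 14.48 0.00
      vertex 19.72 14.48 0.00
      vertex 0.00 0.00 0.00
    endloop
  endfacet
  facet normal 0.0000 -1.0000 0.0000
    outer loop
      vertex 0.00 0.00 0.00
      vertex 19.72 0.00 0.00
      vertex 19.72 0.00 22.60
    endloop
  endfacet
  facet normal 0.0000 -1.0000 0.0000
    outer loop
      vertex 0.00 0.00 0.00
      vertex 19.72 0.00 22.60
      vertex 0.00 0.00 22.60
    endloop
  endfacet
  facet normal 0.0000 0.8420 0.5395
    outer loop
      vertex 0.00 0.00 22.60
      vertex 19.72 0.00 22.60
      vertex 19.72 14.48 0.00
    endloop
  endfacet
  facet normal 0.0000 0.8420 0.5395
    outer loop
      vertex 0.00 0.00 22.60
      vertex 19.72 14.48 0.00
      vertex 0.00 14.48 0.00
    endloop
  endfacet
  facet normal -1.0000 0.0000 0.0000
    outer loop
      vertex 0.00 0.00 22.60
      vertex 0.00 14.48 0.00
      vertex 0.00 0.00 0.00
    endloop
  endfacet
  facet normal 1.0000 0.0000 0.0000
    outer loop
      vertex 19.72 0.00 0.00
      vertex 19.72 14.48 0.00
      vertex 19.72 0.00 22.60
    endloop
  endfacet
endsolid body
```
; perimeter-only toolpath
G21 ; units = mm
G90 ; absolute positioning
G28 ; home
; layer 1
G0 Z3.23
G0 X0.00 Y0.00
G1 X19.72 Y0.00
G1 X19.72 Y12.41
G1 X0.00 Y12.41
G1 X0.00 Y0.00
; layer 2
G0 Z6.46
G0 X0.00 Y0.00
G1 X19.72 Y0.00
G1 X19.72 Y10.34
G1 X0.00 Y10.34
G1 X0.00 Y0.00
; layer 3
G0 Z9.69
G0 X0.00 Y0.00
G1 X19.72 Y0.00
G1 X19.72 Y8.27
G1 X0.00 Y8.27
G1 X0.00 Y0.00
; layer 4
G0 Z12.91
G0 X0.00 Y0.00
G1 X19.72 Y0.00
G1 X19.72 Y6.21
G1 X0.00 Y6.21
G1 X0.00 Y0.00
; layer 5
G0 Z16.14
G0 X0.00 Y0.00
G1 X19.72 Y0.00
G1 X19.72 Y4.14
G1 X0.00 Y4.14
G1 X0.00 Y0.00
; layer 6
G0 Z19.37
G0 X0.00 Y0.00
G1 X19.72 Y0.00
G1 X19.72 Y2.07
G1 X0.00 Y2.07
G1 X0.00 Y0.00
M2 ; end

The solid is a wedge (ramp): 19.7 × 14.5 mm base, rising to 22.6 mm along the y=0 edge and sloping linearly to z=0 at y=14.5. Slicing at Δz = 3.23 mm — 7 equal slices spanning the solid's height, so layer i sits at z = i·h/7 — gives 6 non-empty perimeters. Each is a 4-segment closed polygon; G0 lifts to the layer z and rapids to the start vertex, then G1 traces the edges. The cross-section shrinks linearly with z (the slice at the apex is degenerate and omitted).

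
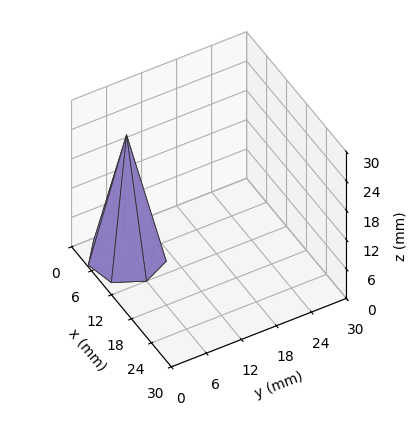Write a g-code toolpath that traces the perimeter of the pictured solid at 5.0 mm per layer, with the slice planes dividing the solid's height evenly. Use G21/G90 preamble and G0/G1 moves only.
Reading the render: the shape is a regular 7-sided pyramid, base circumscribed radius ≈ 6 mm, apex at z ≈ 25 mm (dimensions read to the nearest mm from the axis ticks). For the g-code, the solid's height is divided into equal slices at the stated Δz and each level perimeter traced with G1 moves after a G0 lift.

; perimeter-only toolpath
G21 ; units = mm
G90 ; absolute positioning
G28 ; home
; layer 1
G0 Z5.0
G0 X10.8 Y6.0
G1 X9.0 Y9.8
G1 X5.0 Y10.6
G1 X1.7 Y8.1
G1 X1.7 Y3.9
G1 X5.0 Y1.4
G1 X9.0 Y2.2
G1 X10.8 Y6.0
; layer 2
G0 Z10.0
G0 X9.6 Y6.0
G1 X8.2 Y8.8
G1 X5.2 Y9.5
G1 X2.8 Y7.6
G1 X2.8 Y4.4
G1 X5.2 Y2.5
G1 X8.2 Y3.2
G1 X9.6 Y6.0
; layer 3
G0 Z15.0
G0 X8.4 Y6.0
G1 X7.5 Y7.9
G1 X5.5 Y8.3
G1 X3.8 Y7.0
G1 X3.8 Y5.0
G1 X5.5 Y3.7
G1 X7.5 Y4.1
G1 X8.4 Y6.0
; layer 4
G0 Z20.0
G0 X7.2 Y6.0
G1 X6.7 Y6.9
G1 X5.7 Y7.2
G1 X4.9 Y6.5
G1 X4.9 Y5.5
G1 X5.7 Y4.8
G1 X6.7 Y5.1
G1 X7.2 Y6.0
M2 ; end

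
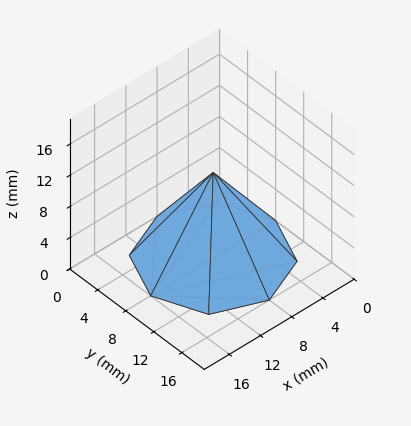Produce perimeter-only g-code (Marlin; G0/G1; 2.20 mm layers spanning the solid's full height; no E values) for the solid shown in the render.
Reading the render: the shape is a regular 8-sided pyramid, base circumscribed radius ≈ 8 mm, apex at z ≈ 11 mm (dimensions read to the nearest mm from the axis ticks). For the g-code, the solid's height is divided into equal slices at the stated Δz and each level perimeter traced with G1 moves after a G0 lift.

; perimeter-only toolpath
G21 ; units = mm
G90 ; absolute positioning
G28 ; home
; layer 1
G0 Z2.20
G0 X14.40 Y8.00
G1 X12.53 Y12.53
G1 X8.00 Y14.40
G1 X3.47 Y12.53
G1 X1.60 Y8.00
G1 X3.47 Y3.47
G1 X8.00 Y1.60
G1 X12.53 Y3.47
G1 X14.40 Y8.00
; layer 2
G0 Z4.40
G0 X12.80 Y8.00
G1 X11.40 Y11.40
G1 X8.00 Y12.80
G1 X4.60 Y11.40
G1 X3.20 Y8.00
G1 X4.60 Y4.60
G1 X8.00 Y3.20
G1 X11.40 Y4.60
G1 X12.80 Y8.00
; layer 3
G0 Z6.60
G0 X11.20 Y8.00
G1 X10.26 Y10.26
G1 X8.00 Y11.20
G1 X5.74 Y10.26
G1 X4.80 Y8.00
G1 X5.74 Y5.74
G1 X8.00 Y4.80
G1 X10.26 Y5.74
G1 X11.20 Y8.00
; layer 4
G0 Z8.80
G0 X9.60 Y8.00
G1 X9.13 Y9.13
G1 X8.00 Y9.60
G1 X6.87 Y9.13
G1 X6.40 Y8.00
G1 X6.87 Y6.87
G1 X8.00 Y6.40
G1 X9.13 Y6.87
G1 X9.60 Y8.00
M2 ; end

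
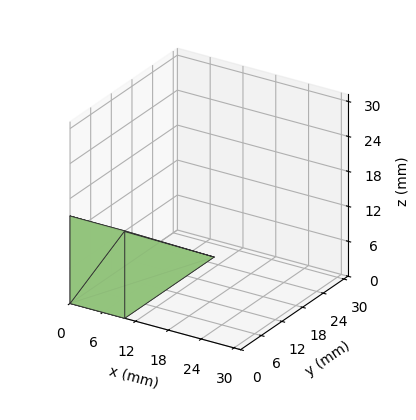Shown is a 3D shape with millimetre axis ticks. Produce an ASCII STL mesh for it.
Reading the render: the shape is a wedge (ramp): 10 × 26 mm base, rising to 15 mm along the y=0 edge and sloping linearly to z=0 at y=26 (dimensions read to the nearest mm from the axis ticks). For the STL, each face is triangulated and given an outward normal.

solid part
  facet normal 0.0000 0.0000 -1.0000
    outer loop
      vertex 10.000 26.000 0.000
      vertex 10.000 0.000 0.000
      vertex 0.000 0.000 0.000
    endloop
  endfacet
  facet normal 0.0000 0.0000 -1.0000
    outer loop
      vertex 0.000 26.000 0.000
      vertex 10.000 26.000 0.000
      vertex 0.000 0.000 0.000
    endloop
  endfacet
  facet normal 0.0000 -1.0000 0.0000
    outer loop
      vertex 0.000 0.000 0.000
      vertex 10.000 0.000 0.000
      vertex 10.000 0.000 15.000
    endloop
  endfacet
  facet normal 0.0000 -1.0000 0.0000
    outer loop
      vertex 0.000 0.000 0.000
      vertex 10.000 0.000 15.000
      vertex 0.000 0.000 15.000
    endloop
  endfacet
  facet normal 0.0000 0.4997 0.8662
    outer loop
      vertex 0.000 0.000 15.000
      vertex 10.000 0.000 15.000
      vertex 10.000 26.000 0.000
    endloop
  endfacet
  facet normal 0.0000 0.4997 0.8662
    outer loop
      vertex 0.000 0.000 15.000
      vertex 10.000 26.000 0.000
      vertex 0.000 26.000 0.000
    endloop
  endfacet
  facet normal -1.0000 0.0000 0.0000
    outer loop
      vertex 0.000 0.000 15.000
      vertex 0.000 26.000 0.000
      vertex 0.000 0.000 0.000
    endloop
  endfacet
  facet normal 1.0000 0.0000 0.0000
    outer loop
      vertex 10.000 0.000 0.000
      vertex 10.000 26.000 0.000
      vertex 10.000 0.000 15.000
    endloop
  endfacet
endsolid part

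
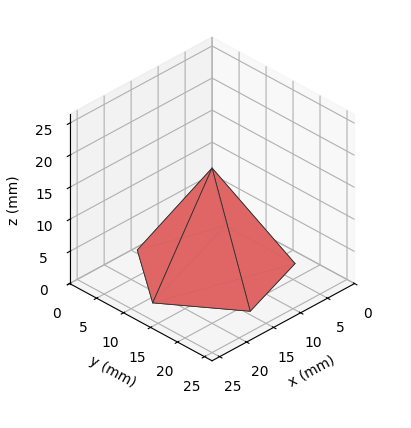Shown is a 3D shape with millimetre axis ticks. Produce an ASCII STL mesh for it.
Reading the render: the shape is a regular 5-sided pyramid, base circumscribed radius ≈ 11 mm, apex at z ≈ 16 mm (dimensions read to the nearest mm from the axis ticks). For the STL, each face is triangulated and given an outward normal.

solid part
  facet normal 0.0000 0.0000 -1.0000
    outer loop
      vertex 2.101 17.466 0.000
      vertex 14.399 21.462 0.000
      vertex 22.000 11.000 0.000
    endloop
  endfacet
  facet normal 0.0000 0.0000 -1.0000
    outer loop
      vertex 2.101 4.534 0.000
      vertex 2.101 17.466 0.000
      vertex 22.000 11.000 0.000
    endloop
  endfacet
  facet normal 0.0000 0.0000 -1.0000
    outer loop
      vertex 14.399 0.538 0.000
      vertex 2.101 4.534 0.000
      vertex 22.000 11.000 0.000
    endloop
  endfacet
  facet normal 0.7070 0.5137 0.4861
    outer loop
      vertex 22.000 11.000 0.000
      vertex 14.399 21.462 0.000
      vertex 11.000 11.000 16.000
    endloop
  endfacet
  facet normal -0.2701 0.8311 0.4861
    outer loop
      vertex 14.399 21.462 0.000
      vertex 2.101 17.466 0.000
      vertex 11.000 11.000 16.000
    endloop
  endfacet
  facet normal -0.8739 0.0000 0.4861
    outer loop
      vertex 2.101 17.466 0.000
      vertex 2.101 4.534 0.000
      vertex 11.000 11.000 16.000
    endloop
  endfacet
  facet normal -0.2701 -0.8311 0.4861
    outer loop
      vertex 2.101 4.534 0.000
      vertex 14.399 0.538 0.000
      vertex 11.000 11.000 16.000
    endloop
  endfacet
  facet normal 0.7070 -0.5137 0.4861
    outer loop
      vertex 14.399 0.538 0.000
      vertex 22.000 11.000 0.000
      vertex 11.000 11.000 16.000
    endloop
  endfacet
endsolid part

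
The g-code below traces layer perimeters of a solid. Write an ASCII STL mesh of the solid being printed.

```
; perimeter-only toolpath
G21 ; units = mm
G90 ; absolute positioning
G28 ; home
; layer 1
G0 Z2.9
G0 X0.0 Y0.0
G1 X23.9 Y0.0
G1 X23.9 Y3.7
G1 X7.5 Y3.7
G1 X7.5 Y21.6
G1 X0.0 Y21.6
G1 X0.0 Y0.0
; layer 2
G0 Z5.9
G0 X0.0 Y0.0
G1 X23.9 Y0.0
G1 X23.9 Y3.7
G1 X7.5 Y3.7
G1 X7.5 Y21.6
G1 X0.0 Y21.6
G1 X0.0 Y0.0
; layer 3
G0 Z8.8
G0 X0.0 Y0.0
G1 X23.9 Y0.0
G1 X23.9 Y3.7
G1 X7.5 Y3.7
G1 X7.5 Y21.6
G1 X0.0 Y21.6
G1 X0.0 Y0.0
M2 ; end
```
solid part
  facet normal 0.0000 0.0000 -1.0000
    outer loop
      vertex 23.9 3.7 0.0
      vertex 23.9 0.0 0.0
      vertex 0.0 0.0 0.0
    endloop
  endfacet
  facet normal 0.0000 0.0000 -1.0000
    outer loop
      vertex 7.5 3.7 0.0
      vertex 23.9 3.7 0.0
      vertex 0.0 0.0 0.0
    endloop
  endfacet
  facet normal 0.0000 0.0000 -1.0000
    outer loop
      vertex 7.5 21.6 0.0
      vertex 7.5 3.7 0.0
      vertex 0.0 0.0 0.0
    endloop
  endfacet
  facet normal 0.0000 0.0000 -1.0000
    outer loop
      vertex 0.0 21.6 0.0
      vertex 7.5 21.6 0.0
      vertex 0.0 0.0 0.0
    endloop
  endfacet
  facet normal 0.0000 0.0000 1.0000
    outer loop
      vertex 0.0 0.0 8.8
      vertex 23.9 0.0 8.8
      vertex 23.9 3.7 8.8
    endloop
  endfacet
  facet normal 0.0000 0.0000 1.0000
    outer loop
      vertex 0.0 0.0 8.8
      vertex 23.9 3.7 8.8
      vertex 7.5 3.7 8.8
    endloop
  endfacet
  facet normal 0.0000 0.0000 1.0000
    outer loop
      vertex 0.0 0.0 8.8
      vertex 7.5 3.7 8.8
      vertex 7.5 21.6 8.8
    endloop
  endfacet
  facet normal 0.0000 0.0000 1.0000
    outer loop
      vertex 0.0 0.0 8.8
      vertex 7.5 21.6 8.8
      vertex 0.0 21.6 8.8
    endloop
  endfacet
  facet normal 0.0000 -1.0000 0.0000
    outer loop
      vertex 0.0 0.0 0.0
      vertex 23.9 0.0 0.0
      vertex 23.9 0.0 8.8
    endloop
  endfacet
  facet normal 0.0000 -1.0000 0.0000
    outer loop
      vertex 0.0 0.0 0.0
      vertex 23.9 0.0 8.8
      vertex 0.0 0.0 8.8
    endloop
  endfacet
  facet normal 1.0000 0.0000 0.0000
    outer loop
      vertex 23.9 0.0 0.0
      vertex 23.9 3.7 0.0
      vertex 23.9 3.7 8.8
    endloop
  endfacet
  facet normal 1.0000 0.0000 0.0000
    outer loop
      vertex 23.9 0.0 0.0
      vertex 23.9 3.7 8.8
      vertex 23.9 0.0 8.8
    endloop
  endfacet
  facet normal 0.0000 1.0000 0.0000
    outer loop
      vertex 23.9 3.7 0.0
      vertex 7.5 3.7 0.0
      vertex 7.5 3.7 8.8
    endloop
  endfacet
  facet normal 0.0000 1.0000 0.0000
    outer loop
      vertex 23.9 3.7 0.0
      vertex 7.5 3.7 8.8
      vertex 23.9 3.7 8.8
    endloop
  endfacet
  facet normal 1.0000 0.0000 0.0000
    outer loop
      vertex 7.5 3.7 0.0
      vertex 7.5 21.6 0.0
      vertex 7.5 21.6 8.8
    endloop
  endfacet
  facet normal 1.0000 0.0000 0.0000
    outer loop
      vertex 7.5 3.7 0.0
      vertex 7.5 21.6 8.8
      vertex 7.5 3.7 8.8
    endloop
  endfacet
  facet normal 0.0000 1.0000 0.0000
    outer loop
      vertex 7.5 21.6 0.0
      vertex 0.0 21.6 0.0
      vertex 0.0 21.6 8.8
    endloop
  endfacet
  facet normal 0.0000 1.0000 0.0000
    outer loop
      vertex 7.5 21.6 0.0
      vertex 0.0 21.6 8.8
      vertex 7.5 21.6 8.8
    endloop
  endfacet
  facet normal -1.0000 0.0000 0.0000
    outer loop
      vertex 0.0 21.6 0.0
      vertex 0.0 0.0 0.0
      vertex 0.0 0.0 8.8
    endloop
  endfacet
  facet normal -1.0000 0.0000 0.0000
    outer loop
      vertex 0.0 21.6 0.0
      vertex 0.0 0.0 8.8
      vertex 0.0 21.6 8.8
    endloop
  endfacet
endsolid part

The G0 Z moves step by Δz≈2.9 mm. Every layer's G1 loop is the same polygon, so the solid is a straight extrusion of it from z=0 to z≈8.8. Closing with flat bottom and top caps and triangulating gives 20 facets — an L-shaped prism: outer 23.9 × 21.6 mm, arm thicknesses ≈ 3.7 mm (horizontal) and 7.5 mm (vertical), extruded 8.8 mm in z.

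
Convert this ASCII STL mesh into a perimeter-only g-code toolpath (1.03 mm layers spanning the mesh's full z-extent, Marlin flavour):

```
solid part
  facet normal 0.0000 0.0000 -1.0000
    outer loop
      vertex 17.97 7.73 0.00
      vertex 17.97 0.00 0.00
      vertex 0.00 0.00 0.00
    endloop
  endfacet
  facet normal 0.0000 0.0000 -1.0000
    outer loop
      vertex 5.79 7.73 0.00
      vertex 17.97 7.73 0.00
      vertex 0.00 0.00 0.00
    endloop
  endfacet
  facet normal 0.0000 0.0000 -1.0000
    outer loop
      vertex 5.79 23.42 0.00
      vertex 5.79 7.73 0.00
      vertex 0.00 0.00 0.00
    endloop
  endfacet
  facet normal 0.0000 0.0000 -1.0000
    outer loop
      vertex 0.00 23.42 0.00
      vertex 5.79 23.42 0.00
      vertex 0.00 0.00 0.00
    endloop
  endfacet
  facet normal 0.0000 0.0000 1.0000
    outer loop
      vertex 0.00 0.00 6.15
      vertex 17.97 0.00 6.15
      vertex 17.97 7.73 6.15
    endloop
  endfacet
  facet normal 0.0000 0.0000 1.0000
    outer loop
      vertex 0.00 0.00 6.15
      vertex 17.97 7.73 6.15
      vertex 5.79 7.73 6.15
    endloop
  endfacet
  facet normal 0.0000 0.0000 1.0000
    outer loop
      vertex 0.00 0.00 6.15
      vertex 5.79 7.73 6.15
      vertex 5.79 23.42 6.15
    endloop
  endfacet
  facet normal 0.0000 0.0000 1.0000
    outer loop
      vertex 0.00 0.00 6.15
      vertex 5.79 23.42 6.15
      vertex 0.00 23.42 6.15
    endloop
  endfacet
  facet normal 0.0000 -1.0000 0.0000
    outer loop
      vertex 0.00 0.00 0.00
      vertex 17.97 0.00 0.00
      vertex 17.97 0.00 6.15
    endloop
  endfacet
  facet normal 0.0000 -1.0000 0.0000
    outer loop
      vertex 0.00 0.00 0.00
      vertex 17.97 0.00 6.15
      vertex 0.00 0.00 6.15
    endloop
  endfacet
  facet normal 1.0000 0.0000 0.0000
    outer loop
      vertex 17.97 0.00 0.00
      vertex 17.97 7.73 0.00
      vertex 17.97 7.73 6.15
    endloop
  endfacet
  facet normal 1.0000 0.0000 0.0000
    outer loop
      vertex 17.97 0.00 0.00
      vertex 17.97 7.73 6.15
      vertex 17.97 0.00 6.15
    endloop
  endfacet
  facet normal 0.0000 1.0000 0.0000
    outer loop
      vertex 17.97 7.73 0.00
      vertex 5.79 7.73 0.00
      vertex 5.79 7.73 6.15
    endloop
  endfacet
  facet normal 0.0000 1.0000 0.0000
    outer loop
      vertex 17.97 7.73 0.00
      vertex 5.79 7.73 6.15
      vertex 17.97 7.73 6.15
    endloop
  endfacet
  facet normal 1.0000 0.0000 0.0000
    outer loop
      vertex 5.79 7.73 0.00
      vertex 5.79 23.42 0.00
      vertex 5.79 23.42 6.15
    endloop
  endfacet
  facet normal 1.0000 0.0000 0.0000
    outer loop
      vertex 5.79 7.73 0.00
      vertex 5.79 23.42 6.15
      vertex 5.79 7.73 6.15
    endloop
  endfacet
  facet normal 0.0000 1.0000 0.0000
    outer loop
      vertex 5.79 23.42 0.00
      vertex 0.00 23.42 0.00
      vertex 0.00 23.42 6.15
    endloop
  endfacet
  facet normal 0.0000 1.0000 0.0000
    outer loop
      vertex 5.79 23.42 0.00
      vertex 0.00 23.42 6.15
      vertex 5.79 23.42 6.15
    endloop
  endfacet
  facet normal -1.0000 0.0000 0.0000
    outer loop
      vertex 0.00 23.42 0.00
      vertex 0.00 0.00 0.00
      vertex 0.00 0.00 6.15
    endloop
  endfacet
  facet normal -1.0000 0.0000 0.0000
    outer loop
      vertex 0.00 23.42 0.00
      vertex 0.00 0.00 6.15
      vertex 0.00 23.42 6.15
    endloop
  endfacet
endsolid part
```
; perimeter-only toolpath
G21 ; units = mm
G90 ; absolute positioning
G28 ; home
; layer 1
G0 Z1.03
G0 X0.00 Y0.00
G1 X17.97 Y0.00
G1 X17.97 Y7.73
G1 X5.79 Y7.73
G1 X5.79 Y23.42
G1 X0.00 Y23.42
G1 X0.00 Y0.00
; layer 2
G0 Z2.05
G0 X0.00 Y0.00
G1 X17.97 Y0.00
G1 X17.97 Y7.73
G1 X5.79 Y7.73
G1 X5.79 Y23.42
G1 X0.00 Y23.42
G1 X0.00 Y0.00
; layer 3
G0 Z3.08
G0 X0.00 Y0.00
G1 X17.97 Y0.00
G1 X17.97 Y7.73
G1 X5.79 Y7.73
G1 X5.79 Y23.42
G1 X0.00 Y23.42
G1 X0.00 Y0.00
; layer 4
G0 Z4.10
G0 X0.00 Y0.00
G1 X17.97 Y0.00
G1 X17.97 Y7.73
G1 X5.79 Y7.73
G1 X5.79 Y23.42
G1 X0.00 Y23.42
G1 X0.00 Y0.00
; layer 5
G0 Z5.13
G0 X0.00 Y0.00
G1 X17.97 Y0.00
G1 X17.97 Y7.73
G1 X5.79 Y7.73
G1 X5.79 Y23.42
G1 X0.00 Y23.42
G1 X0.00 Y0.00
; layer 6
G0 Z6.15
G0 X0.00 Y0.00
G1 X17.97 Y0.00
G1 X17.97 Y7.73
G1 X5.79 Y7.73
G1 X5.79 Y23.42
G1 X0.00 Y23.42
G1 X0.00 Y0.00
M2 ; end

The solid is an L-shaped prism: outer 18 × 23.4 mm, arm thicknesses ≈ 7.73 mm (horizontal) and 5.79 mm (vertical), extruded 6.15 mm in z. Slicing at Δz = 1.03 mm — 6 equal slices spanning the solid's height, so layer i sits at z = i·h/6 — gives 6 non-empty perimeters. Each is a 6-segment closed polygon; G0 lifts to the layer z and rapids to the start vertex, then G1 traces the edges.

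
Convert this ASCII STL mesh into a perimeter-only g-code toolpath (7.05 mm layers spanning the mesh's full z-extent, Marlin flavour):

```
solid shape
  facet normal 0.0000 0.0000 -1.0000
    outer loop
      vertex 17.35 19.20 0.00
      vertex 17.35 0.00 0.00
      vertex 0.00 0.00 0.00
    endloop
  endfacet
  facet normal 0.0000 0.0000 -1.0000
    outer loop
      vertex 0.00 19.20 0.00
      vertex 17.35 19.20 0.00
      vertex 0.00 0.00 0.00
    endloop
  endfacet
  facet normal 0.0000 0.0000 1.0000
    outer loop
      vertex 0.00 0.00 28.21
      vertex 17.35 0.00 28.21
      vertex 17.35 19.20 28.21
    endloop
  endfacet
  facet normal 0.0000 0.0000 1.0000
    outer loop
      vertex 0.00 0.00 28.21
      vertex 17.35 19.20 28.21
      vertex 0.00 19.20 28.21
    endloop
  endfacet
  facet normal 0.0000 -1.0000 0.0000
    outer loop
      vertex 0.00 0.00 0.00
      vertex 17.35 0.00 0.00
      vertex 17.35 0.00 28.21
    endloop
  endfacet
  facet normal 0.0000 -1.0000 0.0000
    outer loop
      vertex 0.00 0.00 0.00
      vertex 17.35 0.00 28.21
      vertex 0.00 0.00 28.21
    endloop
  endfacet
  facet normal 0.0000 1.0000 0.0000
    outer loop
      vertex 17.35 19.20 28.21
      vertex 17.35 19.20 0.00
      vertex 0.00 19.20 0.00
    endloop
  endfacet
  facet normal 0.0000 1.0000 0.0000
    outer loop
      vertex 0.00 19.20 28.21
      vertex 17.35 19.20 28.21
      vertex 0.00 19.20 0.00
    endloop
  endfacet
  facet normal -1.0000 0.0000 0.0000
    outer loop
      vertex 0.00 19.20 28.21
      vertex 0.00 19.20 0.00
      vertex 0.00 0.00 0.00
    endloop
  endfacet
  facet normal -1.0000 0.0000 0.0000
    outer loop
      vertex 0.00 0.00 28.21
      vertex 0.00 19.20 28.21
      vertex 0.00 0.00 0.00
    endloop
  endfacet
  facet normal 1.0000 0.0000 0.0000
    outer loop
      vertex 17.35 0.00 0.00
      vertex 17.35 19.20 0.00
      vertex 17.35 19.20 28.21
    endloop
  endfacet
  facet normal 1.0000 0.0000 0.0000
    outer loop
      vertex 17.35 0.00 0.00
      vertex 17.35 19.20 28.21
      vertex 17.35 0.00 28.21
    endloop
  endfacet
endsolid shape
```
; perimeter-only toolpath
G21 ; units = mm
G90 ; absolute positioning
G28 ; home
; layer 1
G0 Z7.05
G0 X0.00 Y0.00
G1 X17.35 Y0.00
G1 X17.35 Y19.20
G1 X0.00 Y19.20
G1 X0.00 Y0.00
; layer 2
G0 Z14.11
G0 X0.00 Y0.00
G1 X17.35 Y0.00
G1 X17.35 Y19.20
G1 X0.00 Y19.20
G1 X0.00 Y0.00
; layer 3
G0 Z21.16
G0 X0.00 Y0.00
G1 X17.35 Y0.00
G1 X17.35 Y19.20
G1 X0.00 Y19.20
G1 X0.00 Y0.00
; layer 4
G0 Z28.21
G0 X0.00 Y0.00
G1 X17.35 Y0.00
G1 X17.35 Y19.20
G1 X0.00 Y19.20
G1 X0.00 Y0.00
M2 ; end

The solid is a rectangular box, roughly 17.4 × 19.2 mm footprint and 28.2 mm tall. Slicing at Δz = 7.05 mm — 4 equal slices spanning the solid's height, so layer i sits at z = i·h/4 — gives 4 non-empty perimeters. Each is a 4-segment closed polygon; G0 lifts to the layer z and rapids to the start vertex, then G1 traces the edges.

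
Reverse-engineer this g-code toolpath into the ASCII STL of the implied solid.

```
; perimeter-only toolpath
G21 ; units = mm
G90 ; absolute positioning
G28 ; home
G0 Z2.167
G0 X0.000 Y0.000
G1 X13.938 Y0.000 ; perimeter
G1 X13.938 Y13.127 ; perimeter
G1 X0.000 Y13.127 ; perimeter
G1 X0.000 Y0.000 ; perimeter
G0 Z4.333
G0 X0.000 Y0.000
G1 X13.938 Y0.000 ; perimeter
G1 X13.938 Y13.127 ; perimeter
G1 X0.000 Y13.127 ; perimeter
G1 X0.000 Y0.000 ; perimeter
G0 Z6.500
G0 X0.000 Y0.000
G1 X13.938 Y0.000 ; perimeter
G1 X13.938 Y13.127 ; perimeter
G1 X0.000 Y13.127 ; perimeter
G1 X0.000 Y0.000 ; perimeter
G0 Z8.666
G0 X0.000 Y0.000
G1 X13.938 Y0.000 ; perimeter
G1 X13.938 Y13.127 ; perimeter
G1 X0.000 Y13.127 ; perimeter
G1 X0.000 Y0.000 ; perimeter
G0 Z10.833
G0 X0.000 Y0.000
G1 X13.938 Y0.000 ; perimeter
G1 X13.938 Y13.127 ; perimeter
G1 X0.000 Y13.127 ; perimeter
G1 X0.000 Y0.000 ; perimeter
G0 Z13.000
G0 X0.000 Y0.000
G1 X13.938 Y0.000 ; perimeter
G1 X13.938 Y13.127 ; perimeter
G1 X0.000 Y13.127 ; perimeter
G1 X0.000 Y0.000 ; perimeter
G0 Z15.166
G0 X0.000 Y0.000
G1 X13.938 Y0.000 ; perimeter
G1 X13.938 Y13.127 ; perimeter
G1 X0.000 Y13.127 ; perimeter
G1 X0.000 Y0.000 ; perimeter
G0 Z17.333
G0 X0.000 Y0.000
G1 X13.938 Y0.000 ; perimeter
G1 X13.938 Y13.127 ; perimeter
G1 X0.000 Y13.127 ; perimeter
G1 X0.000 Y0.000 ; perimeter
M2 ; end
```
solid part
  facet normal 0.0000 0.0000 -1.0000
    outer loop
      vertex 13.938 13.127 0.000
      vertex 13.938 0.000 0.000
      vertex 0.000 0.000 0.000
    endloop
  endfacet
  facet normal 0.0000 0.0000 -1.0000
    outer loop
      vertex 0.000 13.127 0.000
      vertex 13.938 13.127 0.000
      vertex 0.000 0.000 0.000
    endloop
  endfacet
  facet normal 0.0000 0.0000 1.0000
    outer loop
      vertex 0.000 0.000 17.333
      vertex 13.938 0.000 17.333
      vertex 13.938 13.127 17.333
    endloop
  endfacet
  facet normal 0.0000 0.0000 1.0000
    outer loop
      vertex 0.000 0.000 17.333
      vertex 13.938 13.127 17.333
      vertex 0.000 13.127 17.333
    endloop
  endfacet
  facet normal 0.0000 -1.0000 0.0000
    outer loop
      vertex 0.000 0.000 0.000
      vertex 13.938 0.000 0.000
      vertex 13.938 0.000 17.333
    endloop
  endfacet
  facet normal 0.0000 -1.0000 0.0000
    outer loop
      vertex 0.000 0.000 0.000
      vertex 13.938 0.000 17.333
      vertex 0.000 0.000 17.333
    endloop
  endfacet
  facet normal 0.0000 1.0000 0.0000
    outer loop
      vertex 13.938 13.127 17.333
      vertex 13.938 13.127 0.000
      vertex 0.000 13.127 0.000
    endloop
  endfacet
  facet normal 0.0000 1.0000 0.0000
    outer loop
      vertex 0.000 13.127 17.333
      vertex 13.938 13.127 17.333
      vertex 0.000 13.127 0.000
    endloop
  endfacet
  facet normal -1.0000 0.0000 0.0000
    outer loop
      vertex 0.000 13.127 17.333
      vertex 0.000 13.127 0.000
      vertex 0.000 0.000 0.000
    endloop
  endfacet
  facet normal -1.0000 0.0000 0.0000
    outer loop
      vertex 0.000 0.000 17.333
      vertex 0.000 13.127 17.333
      vertex 0.000 0.000 0.000
    endloop
  endfacet
  facet normal 1.0000 0.0000 0.0000
    outer loop
      vertex 13.938 0.000 0.000
      vertex 13.938 13.127 0.000
      vertex 13.938 13.127 17.333
    endloop
  endfacet
  facet normal 1.0000 0.0000 0.0000
    outer loop
      vertex 13.938 0.000 0.000
      vertex 13.938 13.127 17.333
      vertex 13.938 0.000 17.333
    endloop
  endfacet
endsolid part

The G0 Z moves step by Δz≈2.167 mm. Every layer's G1 loop is the same polygon, so the solid is a straight extrusion of it from z=0 to z≈17.3. Closing with flat bottom and top caps and triangulating gives 12 facets — a rectangular box, roughly 13.9 × 13.1 mm footprint and 17.3 mm tall.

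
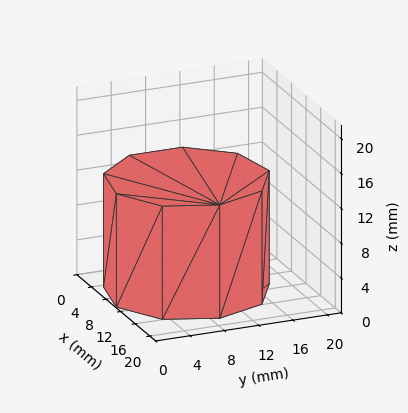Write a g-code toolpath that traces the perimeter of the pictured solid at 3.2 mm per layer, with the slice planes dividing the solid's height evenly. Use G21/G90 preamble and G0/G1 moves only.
Reading the render: the shape is a regular 9-sided prism (a cylinder approximated with 9 flat sides), circumscribed radius ≈ 9 mm, height ≈ 13 mm (dimensions read to the nearest mm from the axis ticks). For the g-code, the solid's height is divided into equal slices at the stated Δz and each level perimeter traced with G1 moves after a G0 lift.

; perimeter-only toolpath
G21 ; units = mm
G90 ; absolute positioning
G28 ; home
; layer 1
G0 Z3.2
G0 X18.0 Y9.0
G1 X15.9 Y14.8
G1 X10.6 Y17.9
G1 X4.5 Y16.8
G1 X0.5 Y12.1
G1 X0.5 Y5.9
G1 X4.5 Y1.2
G1 X10.6 Y0.1
G1 X15.9 Y3.2
G1 X18.0 Y9.0
; layer 2
G0 Z6.5
G0 X18.0 Y9.0
G1 X15.9 Y14.8
G1 X10.6 Y17.9
G1 X4.5 Y16.8
G1 X0.5 Y12.1
G1 X0.5 Y5.9
G1 X4.5 Y1.2
G1 X10.6 Y0.1
G1 X15.9 Y3.2
G1 X18.0 Y9.0
; layer 3
G0 Z9.8
G0 X18.0 Y9.0
G1 X15.9 Y14.8
G1 X10.6 Y17.9
G1 X4.5 Y16.8
G1 X0.5 Y12.1
G1 X0.5 Y5.9
G1 X4.5 Y1.2
G1 X10.6 Y0.1
G1 X15.9 Y3.2
G1 X18.0 Y9.0
; layer 4
G0 Z13.0
G0 X18.0 Y9.0
G1 X15.9 Y14.8
G1 X10.6 Y17.9
G1 X4.5 Y16.8
G1 X0.5 Y12.1
G1 X0.5 Y5.9
G1 X4.5 Y1.2
G1 X10.6 Y0.1
G1 X15.9 Y3.2
G1 X18.0 Y9.0
M2 ; end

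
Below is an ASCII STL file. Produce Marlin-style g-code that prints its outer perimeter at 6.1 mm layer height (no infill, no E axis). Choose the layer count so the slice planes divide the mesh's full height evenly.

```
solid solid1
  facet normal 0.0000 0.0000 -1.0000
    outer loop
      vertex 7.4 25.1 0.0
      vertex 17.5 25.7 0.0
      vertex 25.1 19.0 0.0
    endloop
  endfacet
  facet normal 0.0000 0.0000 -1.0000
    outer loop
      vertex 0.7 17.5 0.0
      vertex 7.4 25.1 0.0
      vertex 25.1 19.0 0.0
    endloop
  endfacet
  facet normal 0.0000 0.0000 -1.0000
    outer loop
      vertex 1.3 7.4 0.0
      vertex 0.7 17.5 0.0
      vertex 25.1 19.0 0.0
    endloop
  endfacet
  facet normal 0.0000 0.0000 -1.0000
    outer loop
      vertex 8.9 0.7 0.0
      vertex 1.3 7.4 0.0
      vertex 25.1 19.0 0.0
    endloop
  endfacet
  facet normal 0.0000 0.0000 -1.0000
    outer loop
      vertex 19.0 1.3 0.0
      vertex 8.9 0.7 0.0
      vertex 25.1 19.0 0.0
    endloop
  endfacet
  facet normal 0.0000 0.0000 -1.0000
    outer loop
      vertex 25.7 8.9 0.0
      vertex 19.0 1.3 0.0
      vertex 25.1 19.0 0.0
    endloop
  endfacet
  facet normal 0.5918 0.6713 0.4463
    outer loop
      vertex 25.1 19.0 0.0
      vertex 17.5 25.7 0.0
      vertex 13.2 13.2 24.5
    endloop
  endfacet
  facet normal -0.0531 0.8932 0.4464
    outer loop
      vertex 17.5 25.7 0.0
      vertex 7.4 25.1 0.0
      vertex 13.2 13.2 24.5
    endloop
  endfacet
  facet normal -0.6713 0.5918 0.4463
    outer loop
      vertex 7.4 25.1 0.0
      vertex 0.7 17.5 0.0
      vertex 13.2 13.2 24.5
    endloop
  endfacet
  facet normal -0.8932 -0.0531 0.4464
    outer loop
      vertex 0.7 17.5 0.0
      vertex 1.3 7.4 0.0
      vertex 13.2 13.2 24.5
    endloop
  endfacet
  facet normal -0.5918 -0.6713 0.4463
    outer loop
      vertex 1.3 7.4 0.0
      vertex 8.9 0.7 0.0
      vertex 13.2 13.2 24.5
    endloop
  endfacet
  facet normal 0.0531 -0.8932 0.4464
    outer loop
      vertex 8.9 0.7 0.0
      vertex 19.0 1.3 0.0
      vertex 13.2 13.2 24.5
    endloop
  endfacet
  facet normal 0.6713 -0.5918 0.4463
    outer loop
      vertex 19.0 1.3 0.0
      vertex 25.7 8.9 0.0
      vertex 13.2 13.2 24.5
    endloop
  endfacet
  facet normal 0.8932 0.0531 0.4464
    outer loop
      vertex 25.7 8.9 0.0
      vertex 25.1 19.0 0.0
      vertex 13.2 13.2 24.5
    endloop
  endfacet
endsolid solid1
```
; perimeter-only toolpath
G21 ; units = mm
G90 ; absolute positioning
G28 ; home
; layer 1
G0 Z6.1
G0 X22.1 Y17.6
G1 X16.4 Y22.6
G1 X8.9 Y22.1
G1 X3.8 Y16.4
G1 X4.3 Y8.9
G1 X10.0 Y3.8
G1 X17.6 Y4.3
G1 X22.6 Y10.0
G1 X22.1 Y17.6
; layer 2
G0 Z12.2
G0 X19.1 Y16.1
G1 X15.3 Y19.4
G1 X10.3 Y19.1
G1 X6.9 Y15.3
G1 X7.2 Y10.3
G1 X11.1 Y6.9
G1 X16.1 Y7.2
G1 X19.4 Y11.1
G1 X19.1 Y16.1
; layer 3
G0 Z18.4
G0 X16.2 Y14.6
G1 X14.3 Y16.3
G1 X11.7 Y16.2
G1 X10.1 Y14.3
G1 X10.2 Y11.7
G1 X12.1 Y10.1
G1 X14.6 Y10.2
G1 X16.3 Y12.1
G1 X16.2 Y14.6
M2 ; end

The solid is a regular 8-sided pyramid, base circumscribed radius ≈ 13.2 mm, apex at z ≈ 24.5 mm. Slicing at Δz = 6.1 mm — 4 equal slices spanning the solid's height, so layer i sits at z = i·h/4 — gives 3 non-empty perimeters. Each is a 8-segment closed polygon; G0 lifts to the layer z and rapids to the start vertex, then G1 traces the edges. The cross-section shrinks linearly with z (the slice at the apex is degenerate and omitted).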